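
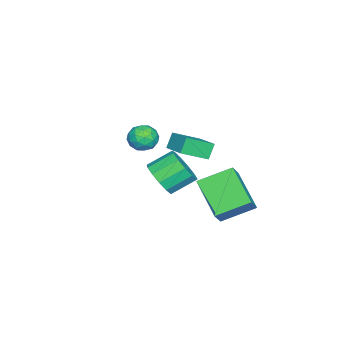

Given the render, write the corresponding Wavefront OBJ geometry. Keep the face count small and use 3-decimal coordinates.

v -4.357 -1.616 -0.243
v -3.716 -1.235 -0.276
v -4.084 -2.165 -1.284
v -3.443 -1.784 -1.317
v -3.538 -2.31 -0.796
v -3.706 -1.971 -0.153
v -4.094 -1.429 -1.407
v -4.262 -1.09 -0.764
v -3.554 -1.119 -0.996
v -3.21 -1.664 -0.618
v -4.59 -1.736 -0.942
v -4.246 -2.281 -0.564
v -4.06 -1.377 -0.168
v -3.74 -2.023 -1.392
v -3.795 -2.332 -1.085
v -3.419 -2.108 -1.105
v -4.054 -1.81 -0.096
v -3.678 -1.586 -0.115
v -3.573 -2.218 -0.421
v -4.122 -1.814 -1.445
v -3.746 -1.59 -1.464
v -4.381 -1.292 -0.455
v -4.005 -1.068 -0.475
v -4.227 -1.182 -1.139
v -3.588 -1.085 -0.611
v -3.428 -1.408 -1.223
v -3.81 -1.199 -1.275
v -3.909 -1 -0.897
v -3.386 -1.405 -0.389
v -3.226 -1.728 -1.001
v -3.281 -2.037 -0.695
v -3.38 -1.838 -0.316
v -3.291 -1.337 -0.812
v -4.574 -1.672 -0.559
v -4.414 -1.995 -1.171
v -4.42 -1.562 -1.244
v -4.519 -1.363 -0.865
v -4.372 -1.992 -0.337
v -4.212 -2.315 -0.949
v -3.891 -2.4 -0.663
v -3.99 -2.201 -0.285
v -4.509 -2.063 -0.748
v -3.906 1.073 -3.233
v -4.69 2.425 -2.513
v -2.678 2.379 -4.346
v -3.461 3.73 -3.626
v -3.179 1.07 -2.434
v -3.962 2.421 -1.714
v -1.95 2.375 -3.547
v -2.734 3.727 -2.827
v -2.943 -0.541 -2.583
v -2.218 0.069 -2.651
v -2.912 0.972 -1.944
v -3.637 0.361 -1.877
v -2.532 0.16 -3.075
v -3.226 1.062 -2.368
v -2.976 0.028 -3.343
v -3.67 0.931 -2.637
v -3.409 -0.285 -3.37
v -4.104 0.618 -2.664
v -3.695 -0.679 -3.147
v -4.389 0.224 -2.441
v -3.742 -1.029 -2.745
v -4.436 -0.127 -2.039
v -3.535 -1.225 -2.292
v -4.229 -0.322 -1.586
v -3.14 -1.203 -1.931
v -3.834 -0.301 -1.225
v -2.682 -0.972 -1.777
v -3.377 -0.069 -1.071
v -2.308 -0.603 -1.879
v -3.002 0.299 -1.173
v -2.135 -0.215 -2.205
v -2.829 0.687 -1.499
v 0.118 1.048 1.598
v -0.302 1.137 2.273
v -0.633 1.961 1.01
v -1.053 2.049 1.685
v 0.953 1.991 1.995
v 0.533 2.079 2.67
v 0.202 2.903 1.407
v -0.218 2.992 2.082
f 1 38 17
f 38 12 41
f 17 41 6
f 38 41 17
f 1 17 13
f 17 6 18
f 13 18 2
f 17 18 13
f 1 13 22
f 13 2 23
f 22 23 8
f 13 23 22
f 1 22 34
f 22 8 37
f 34 37 11
f 22 37 34
f 1 34 38
f 34 11 42
f 38 42 12
f 34 42 38
f 2 18 29
f 18 6 32
f 29 32 10
f 18 32 29
f 6 41 19
f 41 12 40
f 19 40 5
f 41 40 19
f 12 42 39
f 42 11 35
f 39 35 3
f 42 35 39
f 11 37 36
f 37 8 24
f 36 24 7
f 37 24 36
f 8 23 28
f 23 2 25
f 28 25 9
f 23 25 28
f 4 30 16
f 30 10 31
f 16 31 5
f 30 31 16
f 4 16 14
f 16 5 15
f 14 15 3
f 16 15 14
f 4 14 21
f 14 3 20
f 21 20 7
f 14 20 21
f 4 21 26
f 21 7 27
f 26 27 9
f 21 27 26
f 4 26 30
f 26 9 33
f 30 33 10
f 26 33 30
f 5 31 19
f 31 10 32
f 19 32 6
f 31 32 19
f 3 15 39
f 15 5 40
f 39 40 12
f 15 40 39
f 7 20 36
f 20 3 35
f 36 35 11
f 20 35 36
f 9 27 28
f 27 7 24
f 28 24 8
f 27 24 28
f 10 33 29
f 33 9 25
f 29 25 2
f 33 25 29
f 44 46 43
f 47 44 43
f 43 46 45
f 45 47 43
f 44 50 46
f 48 44 47
f 48 50 44
f 46 50 45
f 49 47 45
f 45 50 49
f 49 48 47
f 50 48 49
f 52 51 55
f 52 55 53
f 53 55 56
f 53 56 54
f 55 51 57
f 55 57 56
f 56 57 58
f 56 58 54
f 57 51 59
f 57 59 58
f 58 59 60
f 58 60 54
f 59 51 61
f 59 61 60
f 60 61 62
f 60 62 54
f 61 51 63
f 61 63 62
f 62 63 64
f 62 64 54
f 63 51 65
f 63 65 64
f 64 65 66
f 64 66 54
f 65 51 67
f 65 67 66
f 66 67 68
f 66 68 54
f 67 51 69
f 67 69 68
f 68 69 70
f 68 70 54
f 69 51 71
f 69 71 70
f 70 71 72
f 70 72 54
f 71 51 73
f 71 73 72
f 72 73 74
f 72 74 54
f 73 51 52
f 73 52 74
f 74 52 53
f 74 53 54
f 76 78 75
f 79 76 75
f 75 78 77
f 77 79 75
f 76 82 78
f 80 76 79
f 80 82 76
f 78 82 77
f 81 79 77
f 77 82 81
f 81 80 79
f 82 80 81



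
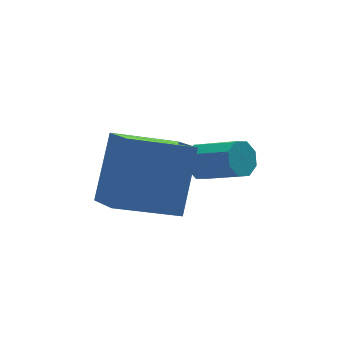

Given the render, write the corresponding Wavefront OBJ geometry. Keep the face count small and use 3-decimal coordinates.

v -0.887 4.373 -0.809
v -0.571 4.787 -0.532
v 0.162 3.721 0.226
v -0.153 3.307 -0.051
v -0.951 4.683 -0.311
v -0.217 3.617 0.447
v -1.293 4.397 -0.382
v -0.56 3.331 0.376
v -1.397 4.097 -0.703
v -0.664 3.031 0.055
v -1.202 3.959 -1.086
v -0.469 2.893 -0.328
v -0.823 4.063 -1.307
v -0.089 2.997 -0.549
v -0.48 4.349 -1.236
v 0.253 3.283 -0.478
v -0.376 4.649 -0.915
v 0.357 3.583 -0.157
v -4.061 4.078 -1.078
v -4.038 2.854 -0.359
v -3.199 5.098 0.633
v -3.176 3.874 1.351
v -2.244 3.706 -1.771
v -2.221 2.482 -1.053
v -1.382 4.726 -0.061
v -1.359 3.502 0.658
f 2 1 5
f 2 5 3
f 3 5 6
f 3 6 4
f 5 1 7
f 5 7 6
f 6 7 8
f 6 8 4
f 7 1 9
f 7 9 8
f 8 9 10
f 8 10 4
f 9 1 11
f 9 11 10
f 10 11 12
f 10 12 4
f 11 1 13
f 11 13 12
f 12 13 14
f 12 14 4
f 13 1 15
f 13 15 14
f 14 15 16
f 14 16 4
f 15 1 17
f 15 17 16
f 16 17 18
f 16 18 4
f 17 1 2
f 17 2 18
f 18 2 3
f 18 3 4
f 20 22 19
f 23 20 19
f 19 22 21
f 21 23 19
f 20 26 22
f 24 20 23
f 24 26 20
f 22 26 21
f 25 23 21
f 21 26 25
f 25 24 23
f 26 24 25



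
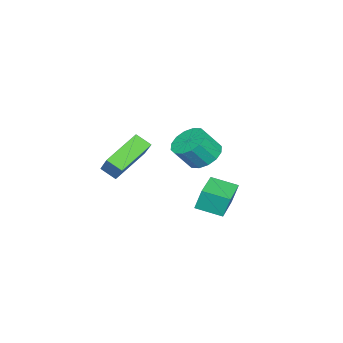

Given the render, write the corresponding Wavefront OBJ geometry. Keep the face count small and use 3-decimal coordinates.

v 2.37 0.479 3.741
v 3.457 1.222 4.924
v 2.411 1.215 3.242
v 3.498 1.958 4.425
v 3.962 -0.278 2.755
v 5.049 0.465 3.938
v 4.003 0.458 2.256
v 5.09 1.201 3.439
v -0.484 3.01 -0.464
v -0.591 3.316 0.64
v -0.629 4.329 -0.843
v -0.736 4.635 0.26
v 1.516 3.265 -0.34
v 1.409 3.571 0.763
v 1.371 4.584 -0.72
v 1.264 4.89 0.384
v -1.607 2.659 1.487
v -1.033 3.441 1.626
v -0.459 2.824 2.731
v -1.033 2.041 2.593
v -1.452 3.535 1.896
v -0.878 2.918 3.002
v -1.912 3.395 2.057
v -1.338 2.778 3.162
v -2.291 3.057 2.065
v -1.717 2.44 3.17
v -2.486 2.613 1.918
v -1.912 1.996 3.024
v -2.446 2.181 1.656
v -1.872 1.563 2.761
v -2.181 1.876 1.349
v -1.607 1.259 2.454
v -1.762 1.782 1.078
v -1.188 1.165 2.184
v -1.302 1.922 0.918
v -0.728 1.305 2.023
v -0.923 2.26 0.91
v -0.349 1.643 2.015
v -0.728 2.704 1.056
v -0.154 2.087 2.162
v -0.768 3.137 1.319
v -0.194 2.519 2.424
f 2 4 1
f 5 2 1
f 1 4 3
f 3 5 1
f 2 8 4
f 6 2 5
f 6 8 2
f 4 8 3
f 7 5 3
f 3 8 7
f 7 6 5
f 8 6 7
f 10 12 9
f 13 10 9
f 9 12 11
f 11 13 9
f 10 16 12
f 14 10 13
f 14 16 10
f 12 16 11
f 15 13 11
f 11 16 15
f 15 14 13
f 16 14 15
f 18 17 21
f 18 21 19
f 19 21 22
f 19 22 20
f 21 17 23
f 21 23 22
f 22 23 24
f 22 24 20
f 23 17 25
f 23 25 24
f 24 25 26
f 24 26 20
f 25 17 27
f 25 27 26
f 26 27 28
f 26 28 20
f 27 17 29
f 27 29 28
f 28 29 30
f 28 30 20
f 29 17 31
f 29 31 30
f 30 31 32
f 30 32 20
f 31 17 33
f 31 33 32
f 32 33 34
f 32 34 20
f 33 17 35
f 33 35 34
f 34 35 36
f 34 36 20
f 35 17 37
f 35 37 36
f 36 37 38
f 36 38 20
f 37 17 39
f 37 39 38
f 38 39 40
f 38 40 20
f 39 17 41
f 39 41 40
f 40 41 42
f 40 42 20
f 41 17 18
f 41 18 42
f 42 18 19
f 42 19 20



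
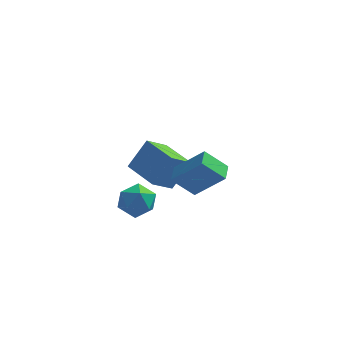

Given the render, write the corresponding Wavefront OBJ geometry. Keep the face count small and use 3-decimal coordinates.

v -4.716 3.772 -3.107
v -3.867 4.494 -1.605
v -3.868 4.699 -4.032
v -3.019 5.421 -2.53
v -3.261 2.319 -3.23
v -2.412 3.041 -1.728
v -2.413 3.246 -4.155
v -1.564 3.968 -2.653
v -3.881 1.898 -2.921
v -2.963 1.536 -3.343
v -4.777 1.044 -4.137
v -3.859 0.682 -4.559
v -4.185 0.33 -3.6
v -3.631 0.857 -2.848
v -4.109 1.723 -4.632
v -3.555 2.25 -3.88
v -3.105 1.427 -4.4
v -3.151 0.567 -3.762
v -4.589 2.013 -3.718
v -4.635 1.153 -3.08
v -0.592 -2.245 -0.281
v -1.671 -2.396 0.764
v -0.589 -1.285 -0.14
v -1.669 -1.436 0.905
v 0.849 -2.464 1.175
v -0.231 -2.615 2.22
v 0.851 -1.504 1.316
v -0.228 -1.655 2.361
f 2 4 1
f 5 2 1
f 1 4 3
f 3 5 1
f 2 8 4
f 6 2 5
f 6 8 2
f 4 8 3
f 7 5 3
f 3 8 7
f 7 6 5
f 8 6 7
f 9 20 14
f 9 14 10
f 9 10 16
f 9 16 19
f 9 19 20
f 10 14 18
f 14 20 13
f 20 19 11
f 19 16 15
f 16 10 17
f 12 18 13
f 12 13 11
f 12 11 15
f 12 15 17
f 12 17 18
f 13 18 14
f 11 13 20
f 15 11 19
f 17 15 16
f 18 17 10
f 22 24 21
f 25 22 21
f 21 24 23
f 23 25 21
f 22 28 24
f 26 22 25
f 26 28 22
f 24 28 23
f 27 25 23
f 23 28 27
f 27 26 25
f 28 26 27



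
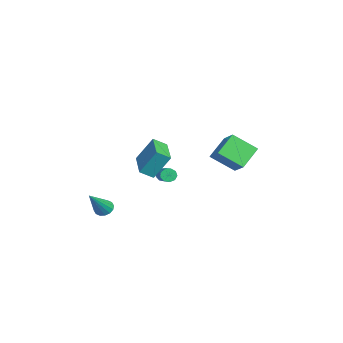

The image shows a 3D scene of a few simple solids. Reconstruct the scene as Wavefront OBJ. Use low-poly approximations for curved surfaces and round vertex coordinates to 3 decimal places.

v -4.394 3.437 -1.783
v -3.243 3.895 -1.03
v -4.269 4.923 -2.878
v -3.118 5.381 -2.124
v -3.342 2.559 -2.856
v -2.191 3.017 -2.102
v -3.217 4.045 -3.95
v -2.066 4.503 -3.197
v 2.23 -3.442 -4.633
v 2.616 -3.647 -5.058
v 3.51 -4.198 -3.107
v 2.713 -3.354 -4.994
v 2.681 -3.084 -4.834
v 2.528 -2.91 -4.619
v 2.295 -2.879 -4.408
v 2.045 -2.998 -4.257
v 1.844 -3.237 -4.207
v 1.747 -3.53 -4.271
v 1.779 -3.8 -4.432
v 1.932 -3.974 -4.646
v 2.165 -4.005 -4.857
v 2.415 -3.886 -5.008
v -0.694 -0.096 -3.238
v -0.494 -0.372 -3.604
v 0.714 -0.099 -3.148
v 0.514 0.176 -2.782
v -0.528 -0.047 -3.707
v 0.68 0.225 -3.251
v -0.64 0.254 -3.59
v 0.568 0.527 -3.135
v -0.778 0.392 -3.309
v 0.431 0.664 -2.853
v -0.876 0.301 -2.994
v 0.333 0.573 -2.538
v -0.889 0.024 -2.793
v 0.319 0.297 -2.338
v -0.811 -0.309 -2.801
v 0.397 -0.036 -2.345
v -0.679 -0.542 -3.013
v 0.53 -0.27 -2.557
v -0.553 -0.567 -3.33
v 0.655 -0.295 -2.874
v 0.359 -1.669 -1.51
v 0.403 -0.71 0.024
v 0.229 -0.878 -2.001
v 0.272 0.081 -0.466
v 2.508 -1.441 -1.714
v 2.551 -0.482 -0.179
v 2.377 -0.65 -2.204
v 2.421 0.309 -0.67
f 2 4 1
f 5 2 1
f 1 4 3
f 3 5 1
f 2 8 4
f 6 2 5
f 6 8 2
f 4 8 3
f 7 5 3
f 3 8 7
f 7 6 5
f 8 6 7
f 10 9 12
f 10 12 11
f 12 9 13
f 12 13 11
f 13 9 14
f 13 14 11
f 14 9 15
f 14 15 11
f 15 9 16
f 15 16 11
f 16 9 17
f 16 17 11
f 17 9 18
f 17 18 11
f 18 9 19
f 18 19 11
f 19 9 20
f 19 20 11
f 20 9 21
f 20 21 11
f 21 9 22
f 21 22 11
f 22 9 10
f 22 10 11
f 24 23 27
f 24 27 25
f 25 27 28
f 25 28 26
f 27 23 29
f 27 29 28
f 28 29 30
f 28 30 26
f 29 23 31
f 29 31 30
f 30 31 32
f 30 32 26
f 31 23 33
f 31 33 32
f 32 33 34
f 32 34 26
f 33 23 35
f 33 35 34
f 34 35 36
f 34 36 26
f 35 23 37
f 35 37 36
f 36 37 38
f 36 38 26
f 37 23 39
f 37 39 38
f 38 39 40
f 38 40 26
f 39 23 41
f 39 41 40
f 40 41 42
f 40 42 26
f 41 23 24
f 41 24 42
f 42 24 25
f 42 25 26
f 44 46 43
f 47 44 43
f 43 46 45
f 45 47 43
f 44 50 46
f 48 44 47
f 48 50 44
f 46 50 45
f 49 47 45
f 45 50 49
f 49 48 47
f 50 48 49



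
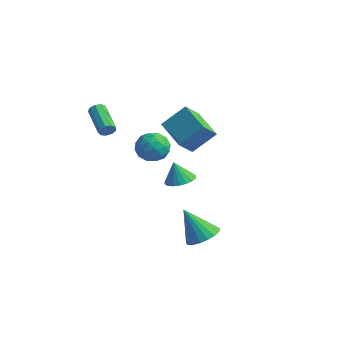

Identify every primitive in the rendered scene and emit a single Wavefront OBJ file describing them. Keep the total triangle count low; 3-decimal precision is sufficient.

v -2.833 1.895 -2.261
v -1.948 1.957 -2.019
v -3.187 1.705 -0.919
v -2.062 2.322 -1.997
v -2.31 2.612 -2.021
v -2.648 2.779 -2.087
v -3.018 2.793 -2.182
v -3.356 2.651 -2.291
v -3.604 2.379 -2.395
v -3.719 2.023 -2.476
v -3.68 1.645 -2.519
v -3.496 1.31 -2.518
v -3.196 1.076 -2.472
v -2.834 0.984 -2.39
v -2.472 1.049 -2.285
v -2.172 1.261 -2.177
v -1.987 1.582 -2.082
v 1.355 -0.355 -3.975
v 1.868 0.409 -3.49
v 0.365 -0.865 -2.125
v 1.483 0.62 -3.638
v 1.073 0.638 -3.852
v 0.719 0.46 -4.091
v 0.491 0.12 -4.307
v 0.434 -0.314 -4.457
v 0.56 -0.757 -4.512
v 0.843 -1.119 -4.46
v 1.227 -1.33 -4.313
v 1.637 -1.349 -4.098
v 1.991 -1.17 -3.86
v 2.219 -0.83 -3.644
v 2.276 -0.396 -3.494
v 2.151 0.046 -3.439
v -1.713 -1.176 2.662
v -0.957 -0.975 2.007
v -1.063 -2.665 2.953
v -0.307 -2.464 2.298
v -0.36 -1.964 3.186
v -0.762 -1.044 3.006
v -1.258 -2.596 1.954
v -1.66 -1.676 1.774
v -0.676 -1.852 1.57
v -0.121 -1.461 2.331
v -1.899 -2.179 2.629
v -1.344 -1.788 3.39
v -1.392 -0.945 2.309
v -0.628 -2.695 2.651
v -0.659 -2.401 3.173
v -0.215 -2.283 2.788
v -1.277 -0.985 2.896
v -0.833 -0.867 2.511
v -0.482 -1.448 3.204
v -1.187 -2.773 2.449
v -0.743 -2.655 2.064
v -1.805 -1.357 2.172
v -1.361 -1.239 1.787
v -1.538 -2.192 1.756
v -0.783 -1.342 1.667
v -0.401 -2.217 1.838
v -0.96 -2.295 1.636
v -1.196 -1.754 1.53
v -0.456 -1.112 2.114
v -0.075 -1.987 2.285
v -0.106 -1.694 2.807
v -0.342 -1.153 2.701
v -0.291 -1.628 1.857
v -1.945 -1.653 2.675
v -1.564 -2.528 2.846
v -1.678 -2.487 2.259
v -1.914 -1.946 2.153
v -1.619 -1.423 3.122
v -1.237 -2.298 3.293
v -0.824 -1.886 3.43
v -1.06 -1.345 3.324
v -1.729 -2.012 3.103
v -2.303 2.303 0.038
v -2.273 1.258 0.985
v -4.311 2.84 0.695
v -4.281 1.796 1.642
v -1.579 3.464 1.298
v -1.549 2.42 2.245
v -3.587 4.002 1.955
v -3.557 2.957 2.902
v -3.154 -3.102 3.355
v -2.912 -3.012 3.795
v -4.545 -2.307 4.545
v -4.786 -2.398 4.105
v -2.888 -2.733 3.586
v -4.521 -2.029 4.336
v -2.988 -2.627 3.269
v -4.621 -1.923 4.019
v -3.166 -2.744 2.992
v -4.798 -2.039 3.743
v -3.337 -3.028 2.885
v -4.97 -2.324 3.635
v -3.423 -3.347 2.998
v -5.056 -2.642 3.748
v -3.383 -3.551 3.277
v -5.016 -2.847 4.028
v -3.235 -3.545 3.593
v -4.868 -2.841 4.344
v -3.049 -3.332 3.798
v -4.682 -2.628 4.548
f 2 1 4
f 2 4 3
f 4 1 5
f 4 5 3
f 5 1 6
f 5 6 3
f 6 1 7
f 6 7 3
f 7 1 8
f 7 8 3
f 8 1 9
f 8 9 3
f 9 1 10
f 9 10 3
f 10 1 11
f 10 11 3
f 11 1 12
f 11 12 3
f 12 1 13
f 12 13 3
f 13 1 14
f 13 14 3
f 14 1 15
f 14 15 3
f 15 1 16
f 15 16 3
f 16 1 17
f 16 17 3
f 17 1 2
f 17 2 3
f 19 18 21
f 19 21 20
f 21 18 22
f 21 22 20
f 22 18 23
f 22 23 20
f 23 18 24
f 23 24 20
f 24 18 25
f 24 25 20
f 25 18 26
f 25 26 20
f 26 18 27
f 26 27 20
f 27 18 28
f 27 28 20
f 28 18 29
f 28 29 20
f 29 18 30
f 29 30 20
f 30 18 31
f 30 31 20
f 31 18 32
f 31 32 20
f 32 18 33
f 32 33 20
f 33 18 19
f 33 19 20
f 34 71 50
f 71 45 74
f 50 74 39
f 71 74 50
f 34 50 46
f 50 39 51
f 46 51 35
f 50 51 46
f 34 46 55
f 46 35 56
f 55 56 41
f 46 56 55
f 34 55 67
f 55 41 70
f 67 70 44
f 55 70 67
f 34 67 71
f 67 44 75
f 71 75 45
f 67 75 71
f 35 51 62
f 51 39 65
f 62 65 43
f 51 65 62
f 39 74 52
f 74 45 73
f 52 73 38
f 74 73 52
f 45 75 72
f 75 44 68
f 72 68 36
f 75 68 72
f 44 70 69
f 70 41 57
f 69 57 40
f 70 57 69
f 41 56 61
f 56 35 58
f 61 58 42
f 56 58 61
f 37 63 49
f 63 43 64
f 49 64 38
f 63 64 49
f 37 49 47
f 49 38 48
f 47 48 36
f 49 48 47
f 37 47 54
f 47 36 53
f 54 53 40
f 47 53 54
f 37 54 59
f 54 40 60
f 59 60 42
f 54 60 59
f 37 59 63
f 59 42 66
f 63 66 43
f 59 66 63
f 38 64 52
f 64 43 65
f 52 65 39
f 64 65 52
f 36 48 72
f 48 38 73
f 72 73 45
f 48 73 72
f 40 53 69
f 53 36 68
f 69 68 44
f 53 68 69
f 42 60 61
f 60 40 57
f 61 57 41
f 60 57 61
f 43 66 62
f 66 42 58
f 62 58 35
f 66 58 62
f 77 79 76
f 80 77 76
f 76 79 78
f 78 80 76
f 77 83 79
f 81 77 80
f 81 83 77
f 79 83 78
f 82 80 78
f 78 83 82
f 82 81 80
f 83 81 82
f 85 84 88
f 85 88 86
f 86 88 89
f 86 89 87
f 88 84 90
f 88 90 89
f 89 90 91
f 89 91 87
f 90 84 92
f 90 92 91
f 91 92 93
f 91 93 87
f 92 84 94
f 92 94 93
f 93 94 95
f 93 95 87
f 94 84 96
f 94 96 95
f 95 96 97
f 95 97 87
f 96 84 98
f 96 98 97
f 97 98 99
f 97 99 87
f 98 84 100
f 98 100 99
f 99 100 101
f 99 101 87
f 100 84 102
f 100 102 101
f 101 102 103
f 101 103 87
f 102 84 85
f 102 85 103
f 103 85 86
f 103 86 87



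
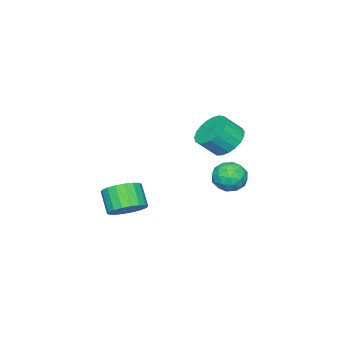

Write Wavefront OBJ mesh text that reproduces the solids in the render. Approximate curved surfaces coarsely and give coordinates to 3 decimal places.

v -2.293 1.998 1.618
v -1.563 1.853 1.105
v -2.797 0.667 1.275
v -2.067 0.522 0.762
v -1.986 0.568 1.662
v -1.674 1.39 1.873
v -2.686 1.13 0.507
v -2.374 1.952 0.718
v -1.805 1.316 0.418
v -1.373 0.969 1.132
v -2.987 1.551 1.248
v -2.555 1.204 1.962
v -1.884 2.042 1.391
v -2.476 0.478 0.989
v -2.429 0.505 1.518
v -2 0.42 1.216
v -1.949 1.77 1.843
v -1.52 1.685 1.542
v -1.769 0.929 1.869
v -2.84 0.835 0.838
v -2.411 0.75 0.537
v -2.36 2.1 1.164
v -1.931 2.015 0.862
v -2.591 1.591 0.511
v -1.597 1.641 0.686
v -1.893 0.86 0.485
v -2.257 1.217 0.335
v -2.074 1.7 0.459
v -1.343 1.437 1.106
v -1.639 0.655 0.905
v -1.592 0.682 1.433
v -1.408 1.165 1.558
v -1.485 1.122 0.702
v -2.721 1.865 1.475
v -3.017 1.083 1.274
v -2.952 1.355 0.822
v -2.768 1.838 0.947
v -2.467 1.66 1.895
v -2.763 0.879 1.694
v -2.286 0.82 1.921
v -2.103 1.303 2.045
v -2.875 1.398 1.678
v -2.539 0.939 3.249
v -2.026 0.462 2.549
v -1.368 -0.096 3.412
v -1.881 0.381 4.111
v -1.803 0.804 2.6
v -1.145 0.246 3.463
v -1.707 1.17 2.764
v -1.049 0.612 3.626
v -1.755 1.495 3.011
v -1.097 0.937 3.874
v -1.939 1.725 3.3
v -1.281 1.167 4.162
v -2.226 1.818 3.579
v -1.568 1.26 4.442
v -2.567 1.76 3.802
v -1.91 1.202 4.664
v -2.904 1.559 3.929
v -2.246 1.001 4.791
v -3.177 1.252 3.938
v -2.519 0.693 4.8
v -3.34 0.89 3.828
v -2.682 0.332 4.691
v -3.365 0.537 3.618
v -2.707 -0.022 4.481
v -3.246 0.253 3.344
v -2.588 -0.305 4.207
v -3.006 0.088 3.054
v -2.348 -0.47 3.916
v -2.684 0.07 2.797
v -2.026 -0.488 3.66
v -2.338 0.203 2.619
v -1.68 -0.356 3.481
v 3.273 -0.488 0.917
v 3.993 -0.262 1.443
v 3.507 -0.966 2.409
v 2.787 -1.192 1.883
v 3.723 0.035 1.525
v 3.238 -0.668 2.491
v 3.365 0.229 1.486
v 2.88 -0.475 2.452
v 2.988 0.281 1.334
v 2.503 -0.423 2.3
v 2.668 0.18 1.1
v 2.182 -0.523 2.066
v 2.467 -0.053 0.829
v 1.982 -0.756 1.795
v 2.426 -0.372 0.576
v 1.941 -1.075 1.542
v 2.553 -0.714 0.391
v 2.067 -1.418 1.357
v 2.822 -1.012 0.309
v 2.337 -1.715 1.275
v 3.18 -1.205 0.348
v 2.695 -1.909 1.314
v 3.557 -1.257 0.5
v 3.072 -1.961 1.466
v 3.878 -1.157 0.734
v 3.392 -1.86 1.7
v 4.078 -0.924 1.005
v 3.593 -1.627 1.971
v 4.119 -0.605 1.258
v 3.634 -1.308 2.224
f 1 38 17
f 38 12 41
f 17 41 6
f 38 41 17
f 1 17 13
f 17 6 18
f 13 18 2
f 17 18 13
f 1 13 22
f 13 2 23
f 22 23 8
f 13 23 22
f 1 22 34
f 22 8 37
f 34 37 11
f 22 37 34
f 1 34 38
f 34 11 42
f 38 42 12
f 34 42 38
f 2 18 29
f 18 6 32
f 29 32 10
f 18 32 29
f 6 41 19
f 41 12 40
f 19 40 5
f 41 40 19
f 12 42 39
f 42 11 35
f 39 35 3
f 42 35 39
f 11 37 36
f 37 8 24
f 36 24 7
f 37 24 36
f 8 23 28
f 23 2 25
f 28 25 9
f 23 25 28
f 4 30 16
f 30 10 31
f 16 31 5
f 30 31 16
f 4 16 14
f 16 5 15
f 14 15 3
f 16 15 14
f 4 14 21
f 14 3 20
f 21 20 7
f 14 20 21
f 4 21 26
f 21 7 27
f 26 27 9
f 21 27 26
f 4 26 30
f 26 9 33
f 30 33 10
f 26 33 30
f 5 31 19
f 31 10 32
f 19 32 6
f 31 32 19
f 3 15 39
f 15 5 40
f 39 40 12
f 15 40 39
f 7 20 36
f 20 3 35
f 36 35 11
f 20 35 36
f 9 27 28
f 27 7 24
f 28 24 8
f 27 24 28
f 10 33 29
f 33 9 25
f 29 25 2
f 33 25 29
f 44 43 47
f 44 47 45
f 45 47 48
f 45 48 46
f 47 43 49
f 47 49 48
f 48 49 50
f 48 50 46
f 49 43 51
f 49 51 50
f 50 51 52
f 50 52 46
f 51 43 53
f 51 53 52
f 52 53 54
f 52 54 46
f 53 43 55
f 53 55 54
f 54 55 56
f 54 56 46
f 55 43 57
f 55 57 56
f 56 57 58
f 56 58 46
f 57 43 59
f 57 59 58
f 58 59 60
f 58 60 46
f 59 43 61
f 59 61 60
f 60 61 62
f 60 62 46
f 61 43 63
f 61 63 62
f 62 63 64
f 62 64 46
f 63 43 65
f 63 65 64
f 64 65 66
f 64 66 46
f 65 43 67
f 65 67 66
f 66 67 68
f 66 68 46
f 67 43 69
f 67 69 68
f 68 69 70
f 68 70 46
f 69 43 71
f 69 71 70
f 70 71 72
f 70 72 46
f 71 43 73
f 71 73 72
f 72 73 74
f 72 74 46
f 73 43 44
f 73 44 74
f 74 44 45
f 74 45 46
f 76 75 79
f 76 79 77
f 77 79 80
f 77 80 78
f 79 75 81
f 79 81 80
f 80 81 82
f 80 82 78
f 81 75 83
f 81 83 82
f 82 83 84
f 82 84 78
f 83 75 85
f 83 85 84
f 84 85 86
f 84 86 78
f 85 75 87
f 85 87 86
f 86 87 88
f 86 88 78
f 87 75 89
f 87 89 88
f 88 89 90
f 88 90 78
f 89 75 91
f 89 91 90
f 90 91 92
f 90 92 78
f 91 75 93
f 91 93 92
f 92 93 94
f 92 94 78
f 93 75 95
f 93 95 94
f 94 95 96
f 94 96 78
f 95 75 97
f 95 97 96
f 96 97 98
f 96 98 78
f 97 75 99
f 97 99 98
f 98 99 100
f 98 100 78
f 99 75 101
f 99 101 100
f 100 101 102
f 100 102 78
f 101 75 103
f 101 103 102
f 102 103 104
f 102 104 78
f 103 75 76
f 103 76 104
f 104 76 77
f 104 77 78



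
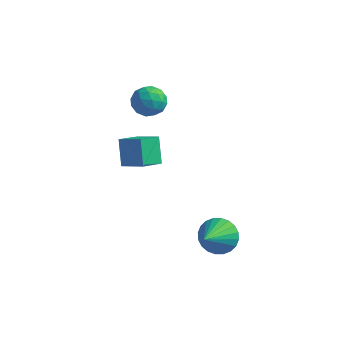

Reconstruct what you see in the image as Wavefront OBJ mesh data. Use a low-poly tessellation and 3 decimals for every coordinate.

v -3.224 2.113 2.204
v -2.413 2.217 1.612
v -3.647 0.763 1.388
v -2.836 0.867 0.796
v -2.722 0.621 1.768
v -2.461 1.456 2.273
v -3.599 1.524 0.727
v -3.338 2.359 1.232
v -2.645 1.854 0.699
v -2.103 1.295 1.342
v -3.957 1.685 1.658
v -3.415 1.126 2.301
v -2.782 2.284 1.98
v -3.278 0.696 1.02
v -3.212 0.552 1.592
v -2.735 0.613 1.244
v -2.81 1.836 2.368
v -2.333 1.897 2.02
v -2.515 0.959 2.112
v -3.727 1.083 0.98
v -3.25 1.144 0.632
v -3.325 2.367 1.756
v -2.848 2.428 1.408
v -3.545 2.021 0.888
v -2.441 2.131 1.095
v -2.69 1.338 0.615
v -3.138 1.724 0.575
v -2.985 2.214 0.872
v -2.123 1.803 1.473
v -2.371 1.009 0.994
v -2.304 0.865 1.565
v -2.151 1.355 1.862
v -2.259 1.589 0.937
v -3.689 1.971 2.006
v -3.937 1.177 1.527
v -3.909 1.625 1.138
v -3.756 2.115 1.435
v -3.37 1.642 2.385
v -3.619 0.849 1.905
v -3.075 0.766 2.128
v -2.922 1.256 2.425
v -3.801 1.391 2.063
v -0.984 -2.904 2.543
v -1.305 -4.039 2.987
v 0.346 -3.032 3.178
v 0.025 -4.167 3.622
v -0.425 -3.573 1.238
v -0.746 -4.708 1.682
v 0.905 -3.701 1.873
v 0.584 -4.836 2.317
v 3.316 -2.345 -3.668
v 4.189 -2.636 -4.235
v 3.484 -4.055 -2.532
v 4.364 -2.412 -3.923
v 4.379 -2.178 -3.573
v 4.233 -1.969 -3.238
v 3.947 -1.818 -2.968
v 3.565 -1.747 -2.804
v 3.145 -1.766 -2.772
v 2.752 -1.874 -2.877
v 2.444 -2.054 -3.102
v 2.269 -2.278 -3.413
v 2.254 -2.512 -3.763
v 2.4 -2.721 -4.099
v 2.686 -2.872 -4.369
v 3.068 -2.943 -4.532
v 3.487 -2.924 -4.564
v 3.881 -2.816 -4.46
f 1 38 17
f 38 12 41
f 17 41 6
f 38 41 17
f 1 17 13
f 17 6 18
f 13 18 2
f 17 18 13
f 1 13 22
f 13 2 23
f 22 23 8
f 13 23 22
f 1 22 34
f 22 8 37
f 34 37 11
f 22 37 34
f 1 34 38
f 34 11 42
f 38 42 12
f 34 42 38
f 2 18 29
f 18 6 32
f 29 32 10
f 18 32 29
f 6 41 19
f 41 12 40
f 19 40 5
f 41 40 19
f 12 42 39
f 42 11 35
f 39 35 3
f 42 35 39
f 11 37 36
f 37 8 24
f 36 24 7
f 37 24 36
f 8 23 28
f 23 2 25
f 28 25 9
f 23 25 28
f 4 30 16
f 30 10 31
f 16 31 5
f 30 31 16
f 4 16 14
f 16 5 15
f 14 15 3
f 16 15 14
f 4 14 21
f 14 3 20
f 21 20 7
f 14 20 21
f 4 21 26
f 21 7 27
f 26 27 9
f 21 27 26
f 4 26 30
f 26 9 33
f 30 33 10
f 26 33 30
f 5 31 19
f 31 10 32
f 19 32 6
f 31 32 19
f 3 15 39
f 15 5 40
f 39 40 12
f 15 40 39
f 7 20 36
f 20 3 35
f 36 35 11
f 20 35 36
f 9 27 28
f 27 7 24
f 28 24 8
f 27 24 28
f 10 33 29
f 33 9 25
f 29 25 2
f 33 25 29
f 44 46 43
f 47 44 43
f 43 46 45
f 45 47 43
f 44 50 46
f 48 44 47
f 48 50 44
f 46 50 45
f 49 47 45
f 45 50 49
f 49 48 47
f 50 48 49
f 52 51 54
f 52 54 53
f 54 51 55
f 54 55 53
f 55 51 56
f 55 56 53
f 56 51 57
f 56 57 53
f 57 51 58
f 57 58 53
f 58 51 59
f 58 59 53
f 59 51 60
f 59 60 53
f 60 51 61
f 60 61 53
f 61 51 62
f 61 62 53
f 62 51 63
f 62 63 53
f 63 51 64
f 63 64 53
f 64 51 65
f 64 65 53
f 65 51 66
f 65 66 53
f 66 51 67
f 66 67 53
f 67 51 68
f 67 68 53
f 68 51 52
f 68 52 53



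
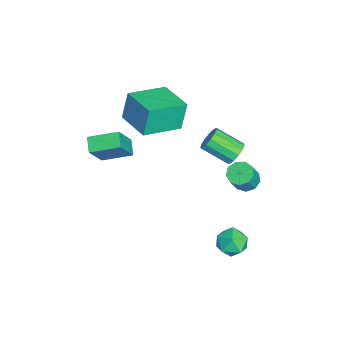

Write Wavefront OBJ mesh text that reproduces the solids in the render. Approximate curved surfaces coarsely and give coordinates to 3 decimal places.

v 2.338 -2.5 2.119
v 1.598 -2.665 2.526
v 2.271 -1.054 2.582
v 1.532 -1.218 2.989
v 3.268 -2.942 3.631
v 2.529 -3.106 4.038
v 3.202 -1.495 4.094
v 2.462 -1.66 4.501
v -0.405 -1.863 2.775
v -0.748 -1.607 4.306
v -1.657 -0.206 2.217
v -2.001 0.049 3.749
v 1.061 -0.709 2.911
v 0.717 -0.454 4.443
v -0.192 0.947 2.354
v -0.535 1.203 3.885
v 3.494 4.347 -2.103
v 4.193 4.085 -2.554
v 2.807 3.175 -2.486
v 3.506 2.913 -2.937
v 3.533 2.936 -2.065
v 3.958 3.661 -1.828
v 3.042 3.599 -3.212
v 3.467 4.324 -2.975
v 3.914 3.622 -3.239
v 4.217 3.213 -2.531
v 2.783 4.047 -2.509
v 3.086 3.638 -1.801
v -0.218 3.561 0.546
v 0.444 3.482 0.68
v 0.12 2.139 1.488
v -0.542 2.219 1.354
v 0.3 3.69 0.968
v -0.024 2.347 1.775
v -0.009 3.857 1.122
v -0.333 2.514 1.929
v -0.384 3.93 1.093
v -0.708 2.587 1.901
v -0.706 3.886 0.891
v -1.03 2.543 1.698
v -0.874 3.739 0.579
v -1.197 2.396 1.386
v -0.833 3.536 0.257
v -1.157 2.193 1.064
v -0.597 3.34 0.027
v -0.921 1.997 0.834
v -0.241 3.215 -0.039
v -0.565 1.872 0.769
v 0.123 3.2 0.082
v -0.201 1.857 0.889
v 0.378 3.299 0.35
v 0.054 1.957 1.157
v -0.269 4.079 -1.533
v 0.16 3.658 -1.873
v 0.758 3.36 -0.746
v 0.329 3.781 -0.407
v 0.342 4.093 -1.854
v 0.94 3.795 -0.727
v 0.238 4.522 -1.685
v 0.836 4.223 -0.559
v -0.103 4.743 -1.446
v 0.495 4.445 -0.319
v -0.522 4.654 -1.247
v 0.076 4.355 -0.12
v -0.822 4.296 -1.182
v -0.224 3.997 -0.056
v -0.864 3.836 -1.282
v -0.266 3.538 -0.155
v -0.627 3.49 -1.499
v -0.029 3.192 -0.373
v -0.223 3.42 -1.732
v 0.375 3.122 -0.606
f 2 4 1
f 5 2 1
f 1 4 3
f 3 5 1
f 2 8 4
f 6 2 5
f 6 8 2
f 4 8 3
f 7 5 3
f 3 8 7
f 7 6 5
f 8 6 7
f 10 12 9
f 13 10 9
f 9 12 11
f 11 13 9
f 10 16 12
f 14 10 13
f 14 16 10
f 12 16 11
f 15 13 11
f 11 16 15
f 15 14 13
f 16 14 15
f 17 28 22
f 17 22 18
f 17 18 24
f 17 24 27
f 17 27 28
f 18 22 26
f 22 28 21
f 28 27 19
f 27 24 23
f 24 18 25
f 20 26 21
f 20 21 19
f 20 19 23
f 20 23 25
f 20 25 26
f 21 26 22
f 19 21 28
f 23 19 27
f 25 23 24
f 26 25 18
f 30 29 33
f 30 33 31
f 31 33 34
f 31 34 32
f 33 29 35
f 33 35 34
f 34 35 36
f 34 36 32
f 35 29 37
f 35 37 36
f 36 37 38
f 36 38 32
f 37 29 39
f 37 39 38
f 38 39 40
f 38 40 32
f 39 29 41
f 39 41 40
f 40 41 42
f 40 42 32
f 41 29 43
f 41 43 42
f 42 43 44
f 42 44 32
f 43 29 45
f 43 45 44
f 44 45 46
f 44 46 32
f 45 29 47
f 45 47 46
f 46 47 48
f 46 48 32
f 47 29 49
f 47 49 48
f 48 49 50
f 48 50 32
f 49 29 51
f 49 51 50
f 50 51 52
f 50 52 32
f 51 29 30
f 51 30 52
f 52 30 31
f 52 31 32
f 54 53 57
f 54 57 55
f 55 57 58
f 55 58 56
f 57 53 59
f 57 59 58
f 58 59 60
f 58 60 56
f 59 53 61
f 59 61 60
f 60 61 62
f 60 62 56
f 61 53 63
f 61 63 62
f 62 63 64
f 62 64 56
f 63 53 65
f 63 65 64
f 64 65 66
f 64 66 56
f 65 53 67
f 65 67 66
f 66 67 68
f 66 68 56
f 67 53 69
f 67 69 68
f 68 69 70
f 68 70 56
f 69 53 71
f 69 71 70
f 70 71 72
f 70 72 56
f 71 53 54
f 71 54 72
f 72 54 55
f 72 55 56



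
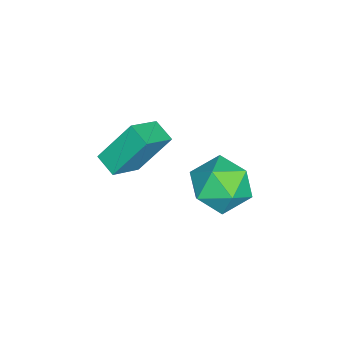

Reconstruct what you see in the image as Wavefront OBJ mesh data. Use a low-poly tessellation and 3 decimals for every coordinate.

v -0.994 -1.659 0.619
v -1.48 -0.537 2.252
v -0.417 -0.936 0.294
v -0.904 0.186 1.927
v 0.204 -2.266 1.393
v -0.283 -1.144 3.026
v 0.78 -1.543 1.068
v 0.294 -0.421 2.701
v 0.505 2.238 2.948
v 1.134 3.308 2.958
v 1.526 1.652 1.322
v 2.155 2.722 1.332
v 2.344 1.883 2.226
v 1.713 2.245 3.231
v 0.947 2.715 1.049
v 0.316 3.077 2.054
v 1.407 3.602 1.784
v 2.271 3.088 2.512
v 0.389 1.872 1.768
v 1.253 1.358 2.496
f 2 4 1
f 5 2 1
f 1 4 3
f 3 5 1
f 2 8 4
f 6 2 5
f 6 8 2
f 4 8 3
f 7 5 3
f 3 8 7
f 7 6 5
f 8 6 7
f 9 20 14
f 9 14 10
f 9 10 16
f 9 16 19
f 9 19 20
f 10 14 18
f 14 20 13
f 20 19 11
f 19 16 15
f 16 10 17
f 12 18 13
f 12 13 11
f 12 11 15
f 12 15 17
f 12 17 18
f 13 18 14
f 11 13 20
f 15 11 19
f 17 15 16
f 18 17 10



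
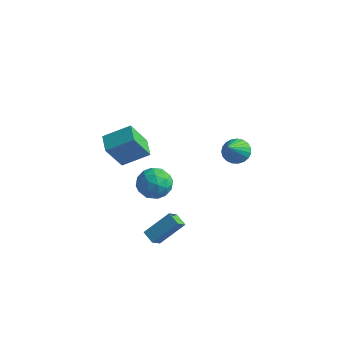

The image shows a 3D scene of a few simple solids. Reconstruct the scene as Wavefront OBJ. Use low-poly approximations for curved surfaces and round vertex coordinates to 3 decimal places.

v -0.668 -1.506 0.207
v 0.384 -1.62 -0.144
v -0.984 -3.24 -0.176
v 0.068 -3.354 -0.527
v -0.145 -3.196 0.556
v 0.051 -2.125 0.793
v -0.651 -2.735 -1.113
v -0.455 -1.664 -0.876
v 0.395 -2.38 -0.959
v 0.707 -2.665 0.072
v -1.307 -2.195 -0.392
v -0.995 -2.48 0.639
v -0.114 -1.411 0.065
v -0.486 -3.449 -0.385
v -0.611 -3.356 0.251
v 0.008 -3.423 0.045
v -0.31 -1.708 0.616
v 0.308 -1.775 0.41
v -0.003 -2.701 0.821
v -0.908 -3.085 -0.73
v -0.29 -3.152 -0.936
v -0.608 -1.437 -0.365
v 0.011 -1.504 -0.571
v -0.597 -2.159 -1.141
v 0.51 -1.924 -0.62
v 0.325 -2.943 -0.846
v -0.098 -2.58 -1.19
v 0.017 -1.95 -1.05
v 0.694 -2.092 -0.014
v 0.508 -3.111 -0.239
v 0.383 -3.018 0.397
v 0.498 -2.389 0.536
v 0.7 -2.538 -0.493
v -1.108 -1.749 -0.081
v -1.294 -2.768 -0.306
v -1.098 -2.471 -0.856
v -0.983 -1.842 -0.717
v -0.925 -1.917 0.526
v -1.11 -2.936 0.3
v -0.617 -2.91 0.73
v -0.502 -2.28 0.87
v -1.3 -2.322 0.173
v -1.439 -3.869 1.791
v -1.852 -4.787 3.438
v -2.309 -3.01 2.052
v -2.721 -3.928 3.699
v -0.219 -2.892 2.641
v -0.631 -3.81 4.288
v -1.088 -2.033 2.902
v -1.501 -2.951 4.549
v 1.072 3.66 -0.622
v 1.478 4.271 -0.119
v 1.468 2.16 0.882
v 1.128 4.296 -0.002
v 0.768 4.211 0.008
v 0.461 4.03 -0.091
v 0.259 3.785 -0.282
v 0.198 3.519 -0.531
v 0.287 3.277 -0.797
v 0.513 3.101 -1.031
v 0.835 3.022 -1.195
v 1.198 3.052 -1.26
v 1.539 3.188 -1.215
v 1.8 3.406 -1.067
v 1.934 3.667 -0.842
v 1.92 3.927 -0.579
v 1.758 4.141 -0.323
v -0.467 -3.243 -4.008
v 0.474 -2.096 -2.651
v -0.48 -2.505 -4.622
v 0.461 -1.359 -3.266
v 0.319 -3.501 -4.334
v 1.26 -2.355 -2.978
v 0.306 -2.764 -4.949
v 1.247 -1.617 -3.592
f 1 38 17
f 38 12 41
f 17 41 6
f 38 41 17
f 1 17 13
f 17 6 18
f 13 18 2
f 17 18 13
f 1 13 22
f 13 2 23
f 22 23 8
f 13 23 22
f 1 22 34
f 22 8 37
f 34 37 11
f 22 37 34
f 1 34 38
f 34 11 42
f 38 42 12
f 34 42 38
f 2 18 29
f 18 6 32
f 29 32 10
f 18 32 29
f 6 41 19
f 41 12 40
f 19 40 5
f 41 40 19
f 12 42 39
f 42 11 35
f 39 35 3
f 42 35 39
f 11 37 36
f 37 8 24
f 36 24 7
f 37 24 36
f 8 23 28
f 23 2 25
f 28 25 9
f 23 25 28
f 4 30 16
f 30 10 31
f 16 31 5
f 30 31 16
f 4 16 14
f 16 5 15
f 14 15 3
f 16 15 14
f 4 14 21
f 14 3 20
f 21 20 7
f 14 20 21
f 4 21 26
f 21 7 27
f 26 27 9
f 21 27 26
f 4 26 30
f 26 9 33
f 30 33 10
f 26 33 30
f 5 31 19
f 31 10 32
f 19 32 6
f 31 32 19
f 3 15 39
f 15 5 40
f 39 40 12
f 15 40 39
f 7 20 36
f 20 3 35
f 36 35 11
f 20 35 36
f 9 27 28
f 27 7 24
f 28 24 8
f 27 24 28
f 10 33 29
f 33 9 25
f 29 25 2
f 33 25 29
f 44 46 43
f 47 44 43
f 43 46 45
f 45 47 43
f 44 50 46
f 48 44 47
f 48 50 44
f 46 50 45
f 49 47 45
f 45 50 49
f 49 48 47
f 50 48 49
f 52 51 54
f 52 54 53
f 54 51 55
f 54 55 53
f 55 51 56
f 55 56 53
f 56 51 57
f 56 57 53
f 57 51 58
f 57 58 53
f 58 51 59
f 58 59 53
f 59 51 60
f 59 60 53
f 60 51 61
f 60 61 53
f 61 51 62
f 61 62 53
f 62 51 63
f 62 63 53
f 63 51 64
f 63 64 53
f 64 51 65
f 64 65 53
f 65 51 66
f 65 66 53
f 66 51 67
f 66 67 53
f 67 51 52
f 67 52 53
f 69 71 68
f 72 69 68
f 68 71 70
f 70 72 68
f 69 75 71
f 73 69 72
f 73 75 69
f 71 75 70
f 74 72 70
f 70 75 74
f 74 73 72
f 75 73 74



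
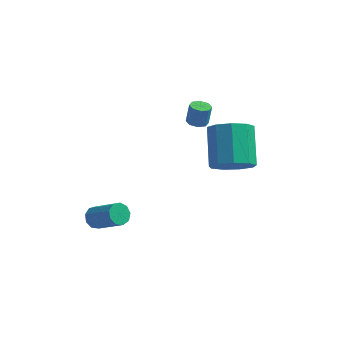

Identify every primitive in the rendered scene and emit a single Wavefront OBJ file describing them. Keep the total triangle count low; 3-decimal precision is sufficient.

v 0.591 0.312 2.894
v 1.029 0.05 2.884
v 1.146 0.206 3.875
v 0.709 0.468 3.886
v 1.081 0.431 2.818
v 1.199 0.587 3.809
v 0.847 0.743 2.797
v 0.964 0.898 3.788
v 0.463 0.802 2.833
v 0.58 0.957 3.824
v 0.154 0.574 2.905
v 0.271 0.73 3.896
v 0.101 0.193 2.971
v 0.219 0.349 3.962
v 0.336 -0.118 2.992
v 0.453 0.037 3.983
v 0.72 -0.177 2.956
v 0.837 -0.022 3.947
v 2.762 -2.47 2.531
v 3.545 -1.913 2.133
v 3.121 -0.374 3.45
v 2.338 -0.93 3.849
v 2.944 -1.776 1.779
v 2.52 -0.236 3.096
v 2.258 -1.963 1.776
v 1.833 -0.423 3.093
v 1.807 -2.387 2.127
v 1.383 -0.848 3.444
v 1.804 -2.85 2.668
v 1.38 -1.311 3.985
v 2.249 -3.135 3.144
v 1.824 -1.596 4.461
v 2.934 -3.109 3.334
v 2.509 -1.569 4.651
v 3.539 -2.783 3.148
v 3.114 -1.244 4.465
v 3.78 -2.311 2.674
v 3.356 -0.772 3.991
v -3.171 -3.324 -1.497
v -2.801 -2.926 -1.729
v -1.539 -3.499 -0.694
v -1.909 -3.896 -0.463
v -2.991 -2.769 -1.41
v -1.729 -3.341 -0.375
v -3.266 -2.87 -1.131
v -2.003 -3.443 -0.097
v -3.496 -3.184 -1.025
v -2.233 -3.757 0.01
v -3.574 -3.563 -1.139
v -2.311 -4.136 -0.104
v -3.464 -3.83 -1.421
v -2.201 -4.403 -0.386
v -3.217 -3.86 -1.739
v -1.954 -4.433 -0.704
v -2.949 -3.639 -1.944
v -1.686 -4.212 -0.909
v -2.785 -3.27 -1.94
v -1.522 -3.843 -0.905
f 2 1 5
f 2 5 3
f 3 5 6
f 3 6 4
f 5 1 7
f 5 7 6
f 6 7 8
f 6 8 4
f 7 1 9
f 7 9 8
f 8 9 10
f 8 10 4
f 9 1 11
f 9 11 10
f 10 11 12
f 10 12 4
f 11 1 13
f 11 13 12
f 12 13 14
f 12 14 4
f 13 1 15
f 13 15 14
f 14 15 16
f 14 16 4
f 15 1 17
f 15 17 16
f 16 17 18
f 16 18 4
f 17 1 2
f 17 2 18
f 18 2 3
f 18 3 4
f 20 19 23
f 20 23 21
f 21 23 24
f 21 24 22
f 23 19 25
f 23 25 24
f 24 25 26
f 24 26 22
f 25 19 27
f 25 27 26
f 26 27 28
f 26 28 22
f 27 19 29
f 27 29 28
f 28 29 30
f 28 30 22
f 29 19 31
f 29 31 30
f 30 31 32
f 30 32 22
f 31 19 33
f 31 33 32
f 32 33 34
f 32 34 22
f 33 19 35
f 33 35 34
f 34 35 36
f 34 36 22
f 35 19 37
f 35 37 36
f 36 37 38
f 36 38 22
f 37 19 20
f 37 20 38
f 38 20 21
f 38 21 22
f 40 39 43
f 40 43 41
f 41 43 44
f 41 44 42
f 43 39 45
f 43 45 44
f 44 45 46
f 44 46 42
f 45 39 47
f 45 47 46
f 46 47 48
f 46 48 42
f 47 39 49
f 47 49 48
f 48 49 50
f 48 50 42
f 49 39 51
f 49 51 50
f 50 51 52
f 50 52 42
f 51 39 53
f 51 53 52
f 52 53 54
f 52 54 42
f 53 39 55
f 53 55 54
f 54 55 56
f 54 56 42
f 55 39 57
f 55 57 56
f 56 57 58
f 56 58 42
f 57 39 40
f 57 40 58
f 58 40 41
f 58 41 42



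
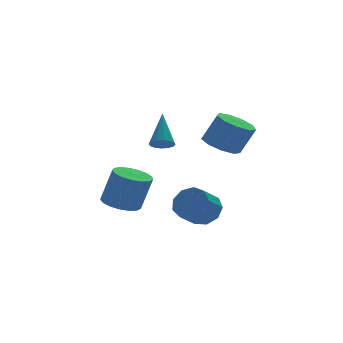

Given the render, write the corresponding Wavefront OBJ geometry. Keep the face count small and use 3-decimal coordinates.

v 0.791 1.62 -3.627
v 1.42 2.392 -3.725
v 1.958 2.191 -1.851
v 1.329 1.42 -1.753
v 1.01 2.595 -3.585
v 1.547 2.395 -1.711
v 0.549 2.575 -3.455
v 1.087 2.375 -1.581
v 0.145 2.337 -3.365
v 0.682 2.136 -1.491
v -0.112 1.934 -3.334
v 0.426 1.733 -1.46
v -0.162 1.459 -3.371
v 0.376 1.259 -1.497
v 0.007 1.022 -3.466
v 0.544 0.821 -1.592
v 0.355 0.721 -3.598
v 0.893 0.52 -1.724
v 0.803 0.626 -3.737
v 1.341 0.426 -1.863
v 1.249 0.76 -3.85
v 1.786 0.559 -1.976
v 1.589 1.09 -3.913
v 2.127 0.889 -2.039
v 1.747 1.542 -3.91
v 2.285 1.341 -2.036
v 1.686 2.012 -3.842
v 2.224 1.811 -1.968
v 4.045 -0.704 -3.701
v 4.444 -0.261 -2.936
v 3.473 -0.773 -2.133
v 3.075 -1.216 -2.899
v 3.997 0.138 -3.222
v 3.027 -0.375 -2.419
v 3.573 0.143 -3.732
v 2.602 -0.37 -2.929
v 3.37 -0.248 -4.228
v 2.399 -0.761 -3.425
v 3.482 -0.853 -4.477
v 2.512 -1.365 -3.674
v 3.859 -1.387 -4.364
v 2.888 -1.9 -3.561
v 4.322 -1.602 -3.94
v 3.352 -2.115 -3.138
v 4.656 -1.396 -3.405
v 3.686 -1.909 -2.602
v 4.704 -0.867 -3.009
v 3.734 -1.379 -2.206
v 3.642 -3.251 1.357
v 4.288 -2.536 1.176
v 4.944 -2.774 2.583
v 4.298 -3.489 2.763
v 3.743 -2.283 1.473
v 4.399 -2.521 2.88
v 3.151 -2.483 1.716
v 3.806 -2.721 3.122
v 2.788 -3.042 1.79
v 3.444 -3.28 3.197
v 2.826 -3.699 1.662
v 3.481 -3.937 3.068
v 3.245 -4.146 1.391
v 3.901 -4.384 2.797
v 3.85 -4.175 1.104
v 4.506 -4.413 2.51
v 4.358 -3.771 0.935
v 5.014 -4.009 2.342
v 4.531 -3.124 0.964
v 5.187 -3.362 2.37
v 2.651 0.997 0.136
v 3.052 1.267 -0.253
v 3.229 2.283 1.624
v 2.778 1.431 -0.288
v 2.47 1.478 -0.21
v 2.211 1.397 -0.039
v 2.07 1.208 0.179
v 2.085 0.963 0.385
v 2.251 0.726 0.525
v 2.525 0.563 0.56
v 2.833 0.515 0.482
v 3.092 0.597 0.311
v 3.233 0.785 0.093
v 3.218 1.031 -0.113
f 2 1 5
f 2 5 3
f 3 5 6
f 3 6 4
f 5 1 7
f 5 7 6
f 6 7 8
f 6 8 4
f 7 1 9
f 7 9 8
f 8 9 10
f 8 10 4
f 9 1 11
f 9 11 10
f 10 11 12
f 10 12 4
f 11 1 13
f 11 13 12
f 12 13 14
f 12 14 4
f 13 1 15
f 13 15 14
f 14 15 16
f 14 16 4
f 15 1 17
f 15 17 16
f 16 17 18
f 16 18 4
f 17 1 19
f 17 19 18
f 18 19 20
f 18 20 4
f 19 1 21
f 19 21 20
f 20 21 22
f 20 22 4
f 21 1 23
f 21 23 22
f 22 23 24
f 22 24 4
f 23 1 25
f 23 25 24
f 24 25 26
f 24 26 4
f 25 1 27
f 25 27 26
f 26 27 28
f 26 28 4
f 27 1 2
f 27 2 28
f 28 2 3
f 28 3 4
f 30 29 33
f 30 33 31
f 31 33 34
f 31 34 32
f 33 29 35
f 33 35 34
f 34 35 36
f 34 36 32
f 35 29 37
f 35 37 36
f 36 37 38
f 36 38 32
f 37 29 39
f 37 39 38
f 38 39 40
f 38 40 32
f 39 29 41
f 39 41 40
f 40 41 42
f 40 42 32
f 41 29 43
f 41 43 42
f 42 43 44
f 42 44 32
f 43 29 45
f 43 45 44
f 44 45 46
f 44 46 32
f 45 29 47
f 45 47 46
f 46 47 48
f 46 48 32
f 47 29 30
f 47 30 48
f 48 30 31
f 48 31 32
f 50 49 53
f 50 53 51
f 51 53 54
f 51 54 52
f 53 49 55
f 53 55 54
f 54 55 56
f 54 56 52
f 55 49 57
f 55 57 56
f 56 57 58
f 56 58 52
f 57 49 59
f 57 59 58
f 58 59 60
f 58 60 52
f 59 49 61
f 59 61 60
f 60 61 62
f 60 62 52
f 61 49 63
f 61 63 62
f 62 63 64
f 62 64 52
f 63 49 65
f 63 65 64
f 64 65 66
f 64 66 52
f 65 49 67
f 65 67 66
f 66 67 68
f 66 68 52
f 67 49 50
f 67 50 68
f 68 50 51
f 68 51 52
f 70 69 72
f 70 72 71
f 72 69 73
f 72 73 71
f 73 69 74
f 73 74 71
f 74 69 75
f 74 75 71
f 75 69 76
f 75 76 71
f 76 69 77
f 76 77 71
f 77 69 78
f 77 78 71
f 78 69 79
f 78 79 71
f 79 69 80
f 79 80 71
f 80 69 81
f 80 81 71
f 81 69 82
f 81 82 71
f 82 69 70
f 82 70 71



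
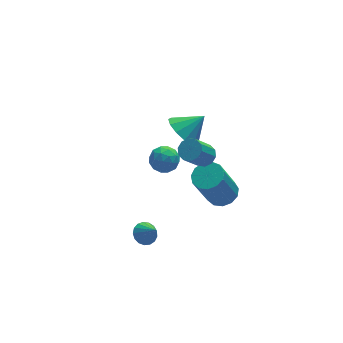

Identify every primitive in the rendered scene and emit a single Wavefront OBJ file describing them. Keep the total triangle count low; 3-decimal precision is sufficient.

v 3.084 -2.253 -1.127
v 3.575 -2.831 -0.993
v 2.746 -3.085 0.941
v 2.256 -2.507 0.807
v 3.773 -2.469 -0.861
v 2.945 -2.723 1.074
v 3.753 -2.038 -0.813
v 2.925 -2.292 1.122
v 3.521 -1.675 -0.865
v 2.692 -1.93 1.07
v 3.149 -1.496 -1
v 2.321 -1.751 0.935
v 2.757 -1.557 -1.176
v 1.929 -1.812 0.759
v 2.469 -1.839 -1.336
v 1.641 -2.093 0.599
v 2.376 -2.252 -1.43
v 1.548 -2.507 0.504
v 2.508 -2.666 -1.428
v 1.68 -2.92 0.506
v 2.823 -2.948 -1.331
v 1.994 -3.202 0.604
v 3.22 -3.01 -1.169
v 2.392 -3.264 0.766
v 1.736 -0.912 2.663
v 2.322 -0.689 1.95
v 2.724 -0.908 3.477
v 2.151 -0.225 2.155
v 1.849 0.021 2.522
v 1.51 -0.029 2.934
v 1.243 -0.36 3.26
v 1.133 -0.865 3.396
v 1.214 -1.386 3.3
v 1.46 -1.756 3.002
v 1.794 -1.858 2.597
v 2.11 -1.659 2.212
v 2.306 -1.224 1.971
v -0.525 -2.068 -3.05
v -0.182 -1.629 -2.828
v -0.255 -2.732 -2.15
v -0.44 -1.578 -2.714
v -0.718 -1.64 -2.676
v -0.952 -1.8 -2.724
v -1.087 -2.022 -2.847
v -1.094 -2.254 -3.016
v -0.971 -2.443 -3.193
v -0.745 -2.547 -3.337
v -0.469 -2.541 -3.415
v -0.205 -2.427 -3.41
v -0.015 -2.23 -3.322
v 0.058 -1.997 -3.172
v -0.002 -1.78 -2.994
v 1.373 1.129 -1.636
v 1.972 1.231 -1.185
v 0.948 0.269 -0.875
v 1.547 0.371 -0.424
v 1.021 0.912 -0.483
v 1.284 1.444 -0.954
v 1.636 0.056 -1.106
v 1.899 0.588 -1.577
v 2.135 0.569 -0.858
v 1.755 1.098 -0.473
v 1.165 0.402 -1.587
v 0.785 0.931 -1.202
v 1.71 1.256 -1.478
v 1.21 0.244 -0.582
v 0.901 0.562 -0.617
v 1.253 0.623 -0.352
v 1.305 1.38 -1.341
v 1.657 1.441 -1.076
v 1.098 1.253 -0.664
v 1.263 0.059 -0.984
v 1.615 0.12 -0.719
v 1.667 0.877 -1.708
v 2.019 0.938 -1.443
v 1.822 0.247 -1.396
v 2.158 0.926 -1.02
v 1.908 0.421 -0.572
v 1.961 0.236 -0.974
v 2.115 0.548 -1.25
v 1.934 1.237 -0.794
v 1.684 0.732 -0.346
v 1.375 1.05 -0.381
v 1.529 1.362 -0.658
v 2.03 0.848 -0.601
v 1.236 0.768 -1.714
v 0.986 0.263 -1.266
v 1.391 0.138 -1.402
v 1.545 0.45 -1.679
v 1.012 1.079 -1.488
v 0.762 0.574 -1.04
v 0.805 0.952 -0.81
v 0.959 1.264 -1.086
v 0.89 0.652 -1.459
v 2.021 -2.63 2.553
v 2.407 -2.384 2.91
v 1.604 -2.744 4.024
v 1.219 -2.99 3.667
v 2.166 -2.134 2.817
v 1.364 -2.495 3.932
v 1.87 -2.074 2.624
v 1.068 -2.435 3.739
v 1.632 -2.226 2.403
v 0.83 -2.587 3.518
v 1.543 -2.532 2.24
v 0.74 -2.893 3.354
v 1.636 -2.876 2.196
v 0.833 -3.236 3.31
v 1.876 -3.125 2.288
v 1.074 -3.486 3.403
v 2.172 -3.185 2.481
v 1.37 -3.546 3.596
v 2.41 -3.033 2.702
v 1.608 -3.394 3.817
v 2.5 -2.727 2.866
v 1.697 -3.088 3.98
f 2 1 5
f 2 5 3
f 3 5 6
f 3 6 4
f 5 1 7
f 5 7 6
f 6 7 8
f 6 8 4
f 7 1 9
f 7 9 8
f 8 9 10
f 8 10 4
f 9 1 11
f 9 11 10
f 10 11 12
f 10 12 4
f 11 1 13
f 11 13 12
f 12 13 14
f 12 14 4
f 13 1 15
f 13 15 14
f 14 15 16
f 14 16 4
f 15 1 17
f 15 17 16
f 16 17 18
f 16 18 4
f 17 1 19
f 17 19 18
f 18 19 20
f 18 20 4
f 19 1 21
f 19 21 20
f 20 21 22
f 20 22 4
f 21 1 23
f 21 23 22
f 22 23 24
f 22 24 4
f 23 1 2
f 23 2 24
f 24 2 3
f 24 3 4
f 26 25 28
f 26 28 27
f 28 25 29
f 28 29 27
f 29 25 30
f 29 30 27
f 30 25 31
f 30 31 27
f 31 25 32
f 31 32 27
f 32 25 33
f 32 33 27
f 33 25 34
f 33 34 27
f 34 25 35
f 34 35 27
f 35 25 36
f 35 36 27
f 36 25 37
f 36 37 27
f 37 25 26
f 37 26 27
f 39 38 41
f 39 41 40
f 41 38 42
f 41 42 40
f 42 38 43
f 42 43 40
f 43 38 44
f 43 44 40
f 44 38 45
f 44 45 40
f 45 38 46
f 45 46 40
f 46 38 47
f 46 47 40
f 47 38 48
f 47 48 40
f 48 38 49
f 48 49 40
f 49 38 50
f 49 50 40
f 50 38 51
f 50 51 40
f 51 38 52
f 51 52 40
f 52 38 39
f 52 39 40
f 53 90 69
f 90 64 93
f 69 93 58
f 90 93 69
f 53 69 65
f 69 58 70
f 65 70 54
f 69 70 65
f 53 65 74
f 65 54 75
f 74 75 60
f 65 75 74
f 53 74 86
f 74 60 89
f 86 89 63
f 74 89 86
f 53 86 90
f 86 63 94
f 90 94 64
f 86 94 90
f 54 70 81
f 70 58 84
f 81 84 62
f 70 84 81
f 58 93 71
f 93 64 92
f 71 92 57
f 93 92 71
f 64 94 91
f 94 63 87
f 91 87 55
f 94 87 91
f 63 89 88
f 89 60 76
f 88 76 59
f 89 76 88
f 60 75 80
f 75 54 77
f 80 77 61
f 75 77 80
f 56 82 68
f 82 62 83
f 68 83 57
f 82 83 68
f 56 68 66
f 68 57 67
f 66 67 55
f 68 67 66
f 56 66 73
f 66 55 72
f 73 72 59
f 66 72 73
f 56 73 78
f 73 59 79
f 78 79 61
f 73 79 78
f 56 78 82
f 78 61 85
f 82 85 62
f 78 85 82
f 57 83 71
f 83 62 84
f 71 84 58
f 83 84 71
f 55 67 91
f 67 57 92
f 91 92 64
f 67 92 91
f 59 72 88
f 72 55 87
f 88 87 63
f 72 87 88
f 61 79 80
f 79 59 76
f 80 76 60
f 79 76 80
f 62 85 81
f 85 61 77
f 81 77 54
f 85 77 81
f 96 95 99
f 96 99 97
f 97 99 100
f 97 100 98
f 99 95 101
f 99 101 100
f 100 101 102
f 100 102 98
f 101 95 103
f 101 103 102
f 102 103 104
f 102 104 98
f 103 95 105
f 103 105 104
f 104 105 106
f 104 106 98
f 105 95 107
f 105 107 106
f 106 107 108
f 106 108 98
f 107 95 109
f 107 109 108
f 108 109 110
f 108 110 98
f 109 95 111
f 109 111 110
f 110 111 112
f 110 112 98
f 111 95 113
f 111 113 112
f 112 113 114
f 112 114 98
f 113 95 115
f 113 115 114
f 114 115 116
f 114 116 98
f 115 95 96
f 115 96 116
f 116 96 97
f 116 97 98



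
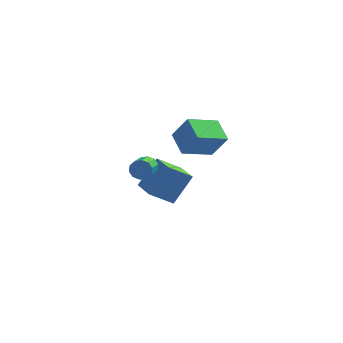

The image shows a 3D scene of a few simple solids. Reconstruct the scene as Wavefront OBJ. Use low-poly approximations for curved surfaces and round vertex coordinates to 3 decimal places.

v 3.962 3.727 -3.054
v 2.662 2.487 -2.376
v 3.196 4.85 -2.469
v 1.896 3.61 -1.791
v 4.804 3.59 -1.689
v 3.504 2.35 -1.011
v 4.038 4.713 -1.104
v 2.738 3.473 -0.426
v 1.999 -2.11 -0.502
v 2.334 -2.284 -0.942
v 2.317 -3.385 -0.517
v 1.981 -3.21 -0.078
v 2.548 -2.184 -0.672
v 2.531 -3.285 -0.248
v 2.552 -2.055 -0.338
v 2.535 -3.156 0.087
v 2.345 -1.947 -0.066
v 2.327 -3.048 0.358
v 2.005 -1.901 0.039
v 1.988 -3.002 0.463
v 1.663 -1.935 -0.063
v 1.646 -3.036 0.362
v 1.449 -2.035 -0.332
v 1.432 -3.136 0.092
v 1.445 -2.164 -0.667
v 1.428 -3.265 -0.242
v 1.653 -2.272 -0.938
v 1.635 -3.373 -0.514
v 1.992 -2.318 -1.043
v 1.975 -3.419 -0.619
v 1.87 1.561 -4.948
v 0.758 0.988 -4.05
v 2.639 2.438 -3.436
v 1.527 1.865 -2.538
v 2.753 0.295 -4.662
v 1.641 -0.278 -3.764
v 3.522 1.172 -3.15
v 2.41 0.599 -2.252
f 2 4 1
f 5 2 1
f 1 4 3
f 3 5 1
f 2 8 4
f 6 2 5
f 6 8 2
f 4 8 3
f 7 5 3
f 3 8 7
f 7 6 5
f 8 6 7
f 10 9 13
f 10 13 11
f 11 13 14
f 11 14 12
f 13 9 15
f 13 15 14
f 14 15 16
f 14 16 12
f 15 9 17
f 15 17 16
f 16 17 18
f 16 18 12
f 17 9 19
f 17 19 18
f 18 19 20
f 18 20 12
f 19 9 21
f 19 21 20
f 20 21 22
f 20 22 12
f 21 9 23
f 21 23 22
f 22 23 24
f 22 24 12
f 23 9 25
f 23 25 24
f 24 25 26
f 24 26 12
f 25 9 27
f 25 27 26
f 26 27 28
f 26 28 12
f 27 9 29
f 27 29 28
f 28 29 30
f 28 30 12
f 29 9 10
f 29 10 30
f 30 10 11
f 30 11 12
f 32 34 31
f 35 32 31
f 31 34 33
f 33 35 31
f 32 38 34
f 36 32 35
f 36 38 32
f 34 38 33
f 37 35 33
f 33 38 37
f 37 36 35
f 38 36 37



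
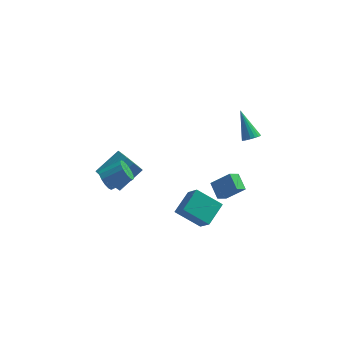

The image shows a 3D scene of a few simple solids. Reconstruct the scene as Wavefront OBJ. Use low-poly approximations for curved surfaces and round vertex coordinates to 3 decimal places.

v 2.431 -3.297 -1.624
v 1.939 -3.815 -1.128
v 2.021 -2.407 -1.103
v 1.528 -2.924 -0.607
v 3.492 -3.376 -0.653
v 2.999 -3.893 -0.157
v 3.081 -2.485 -0.132
v 2.589 -3.003 0.364
v -4.486 0.425 -3.891
v -3.75 -0.163 -4.227
v -2.477 0.847 -3.204
v -3.214 1.435 -2.869
v -3.781 0.223 -4.57
v -2.508 1.233 -3.548
v -4 0.663 -4.732
v -2.727 1.673 -3.709
v -4.35 1.039 -4.668
v -3.077 2.049 -3.646
v -4.736 1.251 -4.397
v -3.463 2.261 -3.374
v -5.056 1.241 -3.989
v -3.783 2.252 -2.967
v -5.223 1.013 -3.556
v -3.95 2.023 -2.533
v -5.192 0.627 -3.212
v -3.919 1.637 -2.19
v -4.973 0.187 -3.051
v -3.7 1.197 -2.028
v -4.623 -0.189 -3.114
v -3.35 0.821 -2.092
v -4.237 -0.401 -3.386
v -2.964 0.609 -2.363
v -3.917 -0.392 -3.793
v -2.644 0.619 -2.771
v 3.777 -0.379 1.182
v 4.308 -0.195 1.278
v 3.123 0.759 2.638
v 4.221 -0.029 1.108
v 4.045 0.069 0.953
v 3.817 0.077 0.843
v 3.58 -0.004 0.801
v 3.383 -0.16 0.834
v 3.264 -0.36 0.936
v 3.246 -0.563 1.087
v 3.334 -0.729 1.257
v 3.51 -0.827 1.412
v 3.738 -0.835 1.522
v 3.975 -0.754 1.564
v 4.172 -0.598 1.531
v 4.291 -0.398 1.429
v -4.402 -1.996 -1.422
v -4.066 -1.829 -2.06
v -2.863 -1.557 -1.357
v -3.198 -1.724 -0.718
v -4.214 -1.498 -1.936
v -3.01 -1.226 -1.232
v -4.411 -1.3 -1.674
v -3.208 -1.029 -0.97
v -4.606 -1.289 -1.344
v -3.403 -1.017 -0.641
v -4.747 -1.467 -1.036
v -3.543 -1.196 -0.332
v -4.794 -1.787 -0.83
v -3.591 -1.515 -0.127
v -4.737 -2.163 -0.783
v -3.534 -1.891 -0.08
v -4.59 -2.494 -0.908
v -3.386 -2.222 -0.204
v -4.392 -2.691 -1.17
v -3.189 -2.42 -0.466
v -4.197 -2.703 -1.499
v -2.994 -2.431 -0.796
v -4.057 -2.524 -1.808
v -2.853 -2.253 -1.104
v -4.009 -2.205 -2.013
v -2.806 -1.933 -1.31
v 0.996 -3.375 -4.242
v -0.474 -3 -3.292
v 1.722 -2.136 -3.607
v 0.252 -1.762 -2.657
v 1.508 -4.258 -3.103
v 0.038 -3.884 -2.153
v 2.234 -3.02 -2.468
v 0.764 -2.645 -1.518
f 2 4 1
f 5 2 1
f 1 4 3
f 3 5 1
f 2 8 4
f 6 2 5
f 6 8 2
f 4 8 3
f 7 5 3
f 3 8 7
f 7 6 5
f 8 6 7
f 10 9 13
f 10 13 11
f 11 13 14
f 11 14 12
f 13 9 15
f 13 15 14
f 14 15 16
f 14 16 12
f 15 9 17
f 15 17 16
f 16 17 18
f 16 18 12
f 17 9 19
f 17 19 18
f 18 19 20
f 18 20 12
f 19 9 21
f 19 21 20
f 20 21 22
f 20 22 12
f 21 9 23
f 21 23 22
f 22 23 24
f 22 24 12
f 23 9 25
f 23 25 24
f 24 25 26
f 24 26 12
f 25 9 27
f 25 27 26
f 26 27 28
f 26 28 12
f 27 9 29
f 27 29 28
f 28 29 30
f 28 30 12
f 29 9 31
f 29 31 30
f 30 31 32
f 30 32 12
f 31 9 33
f 31 33 32
f 32 33 34
f 32 34 12
f 33 9 10
f 33 10 34
f 34 10 11
f 34 11 12
f 36 35 38
f 36 38 37
f 38 35 39
f 38 39 37
f 39 35 40
f 39 40 37
f 40 35 41
f 40 41 37
f 41 35 42
f 41 42 37
f 42 35 43
f 42 43 37
f 43 35 44
f 43 44 37
f 44 35 45
f 44 45 37
f 45 35 46
f 45 46 37
f 46 35 47
f 46 47 37
f 47 35 48
f 47 48 37
f 48 35 49
f 48 49 37
f 49 35 50
f 49 50 37
f 50 35 36
f 50 36 37
f 52 51 55
f 52 55 53
f 53 55 56
f 53 56 54
f 55 51 57
f 55 57 56
f 56 57 58
f 56 58 54
f 57 51 59
f 57 59 58
f 58 59 60
f 58 60 54
f 59 51 61
f 59 61 60
f 60 61 62
f 60 62 54
f 61 51 63
f 61 63 62
f 62 63 64
f 62 64 54
f 63 51 65
f 63 65 64
f 64 65 66
f 64 66 54
f 65 51 67
f 65 67 66
f 66 67 68
f 66 68 54
f 67 51 69
f 67 69 68
f 68 69 70
f 68 70 54
f 69 51 71
f 69 71 70
f 70 71 72
f 70 72 54
f 71 51 73
f 71 73 72
f 72 73 74
f 72 74 54
f 73 51 75
f 73 75 74
f 74 75 76
f 74 76 54
f 75 51 52
f 75 52 76
f 76 52 53
f 76 53 54
f 78 80 77
f 81 78 77
f 77 80 79
f 79 81 77
f 78 84 80
f 82 78 81
f 82 84 78
f 80 84 79
f 83 81 79
f 79 84 83
f 83 82 81
f 84 82 83



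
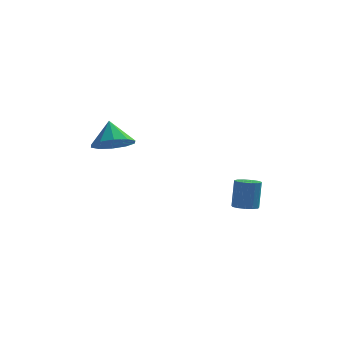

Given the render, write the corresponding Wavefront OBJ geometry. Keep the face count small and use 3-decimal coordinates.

v 3.762 -2.08 -2.778
v 4.39 -2.284 -2.767
v 4.466 -1.964 -1.211
v 3.838 -1.76 -1.222
v 4.399 -1.92 -2.842
v 4.475 -1.6 -1.286
v 4.206 -1.607 -2.897
v 4.282 -1.286 -1.342
v 3.872 -1.444 -2.914
v 3.948 -1.124 -1.359
v 3.503 -1.483 -2.888
v 3.58 -1.163 -1.333
v 3.216 -1.712 -2.827
v 3.293 -1.391 -1.271
v 3.103 -2.058 -2.75
v 3.179 -1.737 -1.195
v 3.198 -2.41 -2.682
v 3.275 -2.09 -1.127
v 3.473 -2.658 -2.644
v 3.549 -2.338 -1.089
v 3.839 -2.723 -2.649
v 3.915 -2.402 -1.094
v 4.181 -2.583 -2.695
v 4.257 -2.263 -1.139
v -2.355 -3.212 1.362
v -1.572 -3.751 1.895
v -2.685 -2.468 2.598
v -1.3 -3.194 1.632
v -1.43 -2.644 1.266
v -1.914 -2.31 0.937
v -2.567 -2.322 0.77
v -3.138 -2.673 0.829
v -3.411 -3.23 1.091
v -3.281 -3.78 1.457
v -2.797 -4.114 1.787
v -2.144 -4.102 1.954
f 2 1 5
f 2 5 3
f 3 5 6
f 3 6 4
f 5 1 7
f 5 7 6
f 6 7 8
f 6 8 4
f 7 1 9
f 7 9 8
f 8 9 10
f 8 10 4
f 9 1 11
f 9 11 10
f 10 11 12
f 10 12 4
f 11 1 13
f 11 13 12
f 12 13 14
f 12 14 4
f 13 1 15
f 13 15 14
f 14 15 16
f 14 16 4
f 15 1 17
f 15 17 16
f 16 17 18
f 16 18 4
f 17 1 19
f 17 19 18
f 18 19 20
f 18 20 4
f 19 1 21
f 19 21 20
f 20 21 22
f 20 22 4
f 21 1 23
f 21 23 22
f 22 23 24
f 22 24 4
f 23 1 2
f 23 2 24
f 24 2 3
f 24 3 4
f 26 25 28
f 26 28 27
f 28 25 29
f 28 29 27
f 29 25 30
f 29 30 27
f 30 25 31
f 30 31 27
f 31 25 32
f 31 32 27
f 32 25 33
f 32 33 27
f 33 25 34
f 33 34 27
f 34 25 35
f 34 35 27
f 35 25 36
f 35 36 27
f 36 25 26
f 36 26 27



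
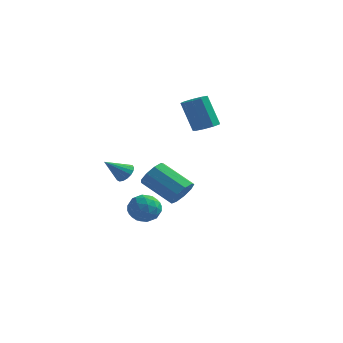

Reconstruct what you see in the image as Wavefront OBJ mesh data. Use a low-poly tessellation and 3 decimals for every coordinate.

v -3.081 -2.705 -0.129
v -2.872 -2.422 0.293
v -3.719 -3.455 0.689
v -3.095 -2.294 0.237
v -3.315 -2.261 0.096
v -3.482 -2.329 -0.096
v -3.556 -2.483 -0.296
v -3.523 -2.688 -0.457
v -3.388 -2.897 -0.544
v -3.182 -3.062 -0.535
v -2.954 -3.145 -0.434
v -2.755 -3.127 -0.262
v -2.631 -3.013 -0.06
v -2.61 -2.828 0.126
v -2.697 -2.614 0.253
v -1.757 2.919 1.191
v -1.316 3.411 1.351
v -1.983 3.474 2.99
v -2.423 2.981 2.829
v -1.709 3.597 1.184
v -2.375 3.66 2.823
v -2.124 3.465 1.021
v -2.79 3.528 2.659
v -2.367 3.078 0.936
v -3.033 3.141 2.575
v -2.325 2.616 0.971
v -2.991 2.679 2.61
v -2.017 2.296 1.109
v -2.683 2.358 2.747
v -1.587 2.267 1.285
v -2.253 2.33 2.923
v -1.237 2.543 1.416
v -1.903 2.606 3.055
v -1.13 2.995 1.443
v -1.796 3.058 3.081
v -0.041 -3.185 -0.702
v 0.272 -3.594 -0.171
v -1.246 -3.505 0.792
v -1.559 -3.095 0.262
v 0.356 -3.103 -0.083
v -1.162 -3.014 0.88
v 0.255 -2.65 -0.284
v -1.263 -2.561 0.679
v 0.015 -2.447 -0.681
v -1.503 -2.358 0.282
v -0.251 -2.589 -1.088
v -1.769 -2.5 -0.124
v -0.419 -3.01 -1.313
v -1.937 -2.921 -0.35
v -0.41 -3.512 -1.253
v -1.928 -3.423 -0.29
v -0.229 -3.861 -0.935
v -1.747 -3.772 0.029
v 0.041 -3.894 -0.507
v -1.477 -3.805 0.456
v -2.982 -0.19 -3.799
v -2.54 -0.726 -3.306
v -4.02 -0.214 -2.894
v -3.578 -0.75 -2.401
v -3.323 0.058 -2.487
v -2.681 0.073 -3.047
v -3.879 -1.013 -3.153
v -3.237 -0.998 -3.713
v -3.094 -1.234 -2.907
v -2.751 -0.573 -2.496
v -3.809 -0.367 -3.704
v -3.466 0.294 -3.293
v -2.67 -0.456 -3.632
v -3.89 -0.484 -2.568
v -3.74 -0.009 -2.619
v -3.48 -0.324 -2.329
v -2.753 0.013 -3.48
v -2.493 -0.301 -3.19
v -2.953 0.159 -2.709
v -4.067 -0.639 -3.01
v -3.807 -0.953 -2.72
v -3.08 -0.616 -3.871
v -2.82 -0.931 -3.581
v -3.607 -1.099 -3.491
v -2.736 -1.07 -3.108
v -3.346 -1.084 -2.576
v -3.523 -1.238 -3.018
v -3.146 -1.23 -3.347
v -2.534 -0.681 -2.866
v -3.144 -0.695 -2.334
v -2.994 -0.22 -2.385
v -2.617 -0.211 -2.714
v -2.86 -0.98 -2.631
v -3.416 -0.245 -3.866
v -4.026 -0.259 -3.334
v -3.943 -0.729 -3.486
v -3.566 -0.72 -3.815
v -3.214 0.144 -3.624
v -3.824 0.13 -3.092
v -3.414 0.29 -2.853
v -3.037 0.298 -3.182
v -3.7 0.04 -3.569
f 2 1 4
f 2 4 3
f 4 1 5
f 4 5 3
f 5 1 6
f 5 6 3
f 6 1 7
f 6 7 3
f 7 1 8
f 7 8 3
f 8 1 9
f 8 9 3
f 9 1 10
f 9 10 3
f 10 1 11
f 10 11 3
f 11 1 12
f 11 12 3
f 12 1 13
f 12 13 3
f 13 1 14
f 13 14 3
f 14 1 15
f 14 15 3
f 15 1 2
f 15 2 3
f 17 16 20
f 17 20 18
f 18 20 21
f 18 21 19
f 20 16 22
f 20 22 21
f 21 22 23
f 21 23 19
f 22 16 24
f 22 24 23
f 23 24 25
f 23 25 19
f 24 16 26
f 24 26 25
f 25 26 27
f 25 27 19
f 26 16 28
f 26 28 27
f 27 28 29
f 27 29 19
f 28 16 30
f 28 30 29
f 29 30 31
f 29 31 19
f 30 16 32
f 30 32 31
f 31 32 33
f 31 33 19
f 32 16 34
f 32 34 33
f 33 34 35
f 33 35 19
f 34 16 17
f 34 17 35
f 35 17 18
f 35 18 19
f 37 36 40
f 37 40 38
f 38 40 41
f 38 41 39
f 40 36 42
f 40 42 41
f 41 42 43
f 41 43 39
f 42 36 44
f 42 44 43
f 43 44 45
f 43 45 39
f 44 36 46
f 44 46 45
f 45 46 47
f 45 47 39
f 46 36 48
f 46 48 47
f 47 48 49
f 47 49 39
f 48 36 50
f 48 50 49
f 49 50 51
f 49 51 39
f 50 36 52
f 50 52 51
f 51 52 53
f 51 53 39
f 52 36 54
f 52 54 53
f 53 54 55
f 53 55 39
f 54 36 37
f 54 37 55
f 55 37 38
f 55 38 39
f 56 93 72
f 93 67 96
f 72 96 61
f 93 96 72
f 56 72 68
f 72 61 73
f 68 73 57
f 72 73 68
f 56 68 77
f 68 57 78
f 77 78 63
f 68 78 77
f 56 77 89
f 77 63 92
f 89 92 66
f 77 92 89
f 56 89 93
f 89 66 97
f 93 97 67
f 89 97 93
f 57 73 84
f 73 61 87
f 84 87 65
f 73 87 84
f 61 96 74
f 96 67 95
f 74 95 60
f 96 95 74
f 67 97 94
f 97 66 90
f 94 90 58
f 97 90 94
f 66 92 91
f 92 63 79
f 91 79 62
f 92 79 91
f 63 78 83
f 78 57 80
f 83 80 64
f 78 80 83
f 59 85 71
f 85 65 86
f 71 86 60
f 85 86 71
f 59 71 69
f 71 60 70
f 69 70 58
f 71 70 69
f 59 69 76
f 69 58 75
f 76 75 62
f 69 75 76
f 59 76 81
f 76 62 82
f 81 82 64
f 76 82 81
f 59 81 85
f 81 64 88
f 85 88 65
f 81 88 85
f 60 86 74
f 86 65 87
f 74 87 61
f 86 87 74
f 58 70 94
f 70 60 95
f 94 95 67
f 70 95 94
f 62 75 91
f 75 58 90
f 91 90 66
f 75 90 91
f 64 82 83
f 82 62 79
f 83 79 63
f 82 79 83
f 65 88 84
f 88 64 80
f 84 80 57
f 88 80 84



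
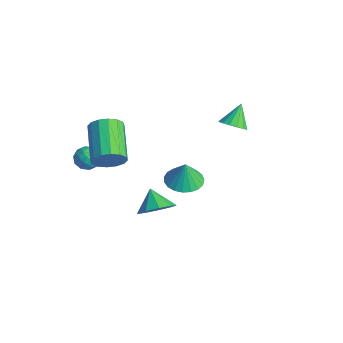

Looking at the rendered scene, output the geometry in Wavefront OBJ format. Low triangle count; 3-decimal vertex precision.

v 3.559 -1.874 1.087
v 3.993 -1.121 1.044
v 3.661 -1.866 2.233
v 3.651 -1.009 1.074
v 3.293 -1.046 1.106
v 2.98 -1.226 1.135
v 2.768 -1.518 1.156
v 2.692 -1.872 1.165
v 2.767 -2.226 1.16
v 2.978 -2.519 1.143
v 3.29 -2.7 1.116
v 3.648 -2.739 1.085
v 3.991 -2.628 1.053
v 4.259 -2.387 1.028
v 4.406 -2.056 1.013
v 4.407 -1.695 1.01
v 4.261 -1.364 1.021
v 1.679 -2.126 -2.465
v 2.277 -1.711 -1.903
v 0.841 -1.934 -1.715
v 2.023 -1.29 -2.295
v 1.607 -1.26 -2.767
v 1.225 -1.636 -3.097
v 1.055 -2.241 -3.132
v 1.177 -2.792 -2.854
v 1.533 -3.032 -2.394
v 1.958 -2.848 -1.967
v 2.251 -2.327 -1.773
v 1.298 2.128 1.221
v 1.948 2.276 1.399
v 0.882 2.852 2.139
v 1.858 2.527 1.16
v 1.617 2.67 0.938
v 1.292 2.668 0.792
v 0.967 2.522 0.761
v 0.732 2.27 0.853
v 0.647 1.98 1.044
v 0.738 1.73 1.282
v 0.978 1.586 1.504
v 1.304 1.588 1.65
v 1.628 1.734 1.682
v 1.864 1.986 1.59
v -1.651 -3.594 0.093
v -1.061 -3.583 0.393
v -1.299 -4.357 -0.573
v -0.709 -4.346 -0.273
v -1.239 -4.582 0.047
v -1.456 -4.111 0.458
v -0.904 -3.829 -0.638
v -1.121 -3.358 -0.227
v -0.599 -3.729 -0.059
v -0.806 -4.194 0.364
v -1.554 -3.746 -0.544
v -1.761 -4.211 -0.121
v -1.387 -3.522 0.301
v -0.973 -4.418 -0.481
v -1.284 -4.557 -0.293
v -0.937 -4.551 -0.117
v -1.619 -3.832 0.34
v -1.272 -3.826 0.516
v -1.377 -4.413 0.313
v -1.088 -4.114 -0.696
v -0.741 -4.108 -0.52
v -1.423 -3.389 -0.063
v -1.076 -3.383 0.113
v -0.983 -3.527 -0.493
v -0.768 -3.601 0.212
v -0.561 -4.049 -0.179
v -0.676 -3.745 -0.394
v -0.804 -3.468 -0.152
v -0.89 -3.875 0.461
v -0.683 -4.323 0.07
v -0.994 -4.462 0.258
v -1.122 -4.185 0.5
v -0.618 -3.96 0.195
v -1.677 -3.617 -0.25
v -1.47 -4.065 -0.641
v -1.238 -3.755 -0.68
v -1.366 -3.478 -0.438
v -1.799 -3.891 -0.001
v -1.592 -4.339 -0.392
v -1.556 -4.472 -0.028
v -1.684 -4.195 0.214
v -1.742 -3.98 -0.375
v 0.521 -3.817 0.98
v 0.967 -3.504 1.593
v -0.714 -2.67 2.392
v -1.161 -2.983 1.78
v 0.971 -3.206 1.29
v -0.71 -2.372 2.089
v 0.854 -3.072 0.905
v -0.827 -2.238 1.704
v 0.648 -3.137 0.54
v -1.033 -2.303 1.339
v 0.408 -3.385 0.292
v -1.274 -2.551 1.092
v 0.198 -3.749 0.23
v -1.484 -2.915 1.029
v 0.074 -4.13 0.368
v -1.607 -3.296 1.167
v 0.07 -4.428 0.671
v -1.611 -3.594 1.47
v 0.187 -4.562 1.056
v -1.494 -3.728 1.855
v 0.393 -4.497 1.421
v -1.288 -3.663 2.22
v 0.634 -4.249 1.668
v -1.048 -3.415 2.468
v 0.844 -3.885 1.731
v -0.838 -3.051 2.53
f 2 1 4
f 2 4 3
f 4 1 5
f 4 5 3
f 5 1 6
f 5 6 3
f 6 1 7
f 6 7 3
f 7 1 8
f 7 8 3
f 8 1 9
f 8 9 3
f 9 1 10
f 9 10 3
f 10 1 11
f 10 11 3
f 11 1 12
f 11 12 3
f 12 1 13
f 12 13 3
f 13 1 14
f 13 14 3
f 14 1 15
f 14 15 3
f 15 1 16
f 15 16 3
f 16 1 17
f 16 17 3
f 17 1 2
f 17 2 3
f 19 18 21
f 19 21 20
f 21 18 22
f 21 22 20
f 22 18 23
f 22 23 20
f 23 18 24
f 23 24 20
f 24 18 25
f 24 25 20
f 25 18 26
f 25 26 20
f 26 18 27
f 26 27 20
f 27 18 28
f 27 28 20
f 28 18 19
f 28 19 20
f 30 29 32
f 30 32 31
f 32 29 33
f 32 33 31
f 33 29 34
f 33 34 31
f 34 29 35
f 34 35 31
f 35 29 36
f 35 36 31
f 36 29 37
f 36 37 31
f 37 29 38
f 37 38 31
f 38 29 39
f 38 39 31
f 39 29 40
f 39 40 31
f 40 29 41
f 40 41 31
f 41 29 42
f 41 42 31
f 42 29 30
f 42 30 31
f 43 80 59
f 80 54 83
f 59 83 48
f 80 83 59
f 43 59 55
f 59 48 60
f 55 60 44
f 59 60 55
f 43 55 64
f 55 44 65
f 64 65 50
f 55 65 64
f 43 64 76
f 64 50 79
f 76 79 53
f 64 79 76
f 43 76 80
f 76 53 84
f 80 84 54
f 76 84 80
f 44 60 71
f 60 48 74
f 71 74 52
f 60 74 71
f 48 83 61
f 83 54 82
f 61 82 47
f 83 82 61
f 54 84 81
f 84 53 77
f 81 77 45
f 84 77 81
f 53 79 78
f 79 50 66
f 78 66 49
f 79 66 78
f 50 65 70
f 65 44 67
f 70 67 51
f 65 67 70
f 46 72 58
f 72 52 73
f 58 73 47
f 72 73 58
f 46 58 56
f 58 47 57
f 56 57 45
f 58 57 56
f 46 56 63
f 56 45 62
f 63 62 49
f 56 62 63
f 46 63 68
f 63 49 69
f 68 69 51
f 63 69 68
f 46 68 72
f 68 51 75
f 72 75 52
f 68 75 72
f 47 73 61
f 73 52 74
f 61 74 48
f 73 74 61
f 45 57 81
f 57 47 82
f 81 82 54
f 57 82 81
f 49 62 78
f 62 45 77
f 78 77 53
f 62 77 78
f 51 69 70
f 69 49 66
f 70 66 50
f 69 66 70
f 52 75 71
f 75 51 67
f 71 67 44
f 75 67 71
f 86 85 89
f 86 89 87
f 87 89 90
f 87 90 88
f 89 85 91
f 89 91 90
f 90 91 92
f 90 92 88
f 91 85 93
f 91 93 92
f 92 93 94
f 92 94 88
f 93 85 95
f 93 95 94
f 94 95 96
f 94 96 88
f 95 85 97
f 95 97 96
f 96 97 98
f 96 98 88
f 97 85 99
f 97 99 98
f 98 99 100
f 98 100 88
f 99 85 101
f 99 101 100
f 100 101 102
f 100 102 88
f 101 85 103
f 101 103 102
f 102 103 104
f 102 104 88
f 103 85 105
f 103 105 104
f 104 105 106
f 104 106 88
f 105 85 107
f 105 107 106
f 106 107 108
f 106 108 88
f 107 85 109
f 107 109 108
f 108 109 110
f 108 110 88
f 109 85 86
f 109 86 110
f 110 86 87
f 110 87 88

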